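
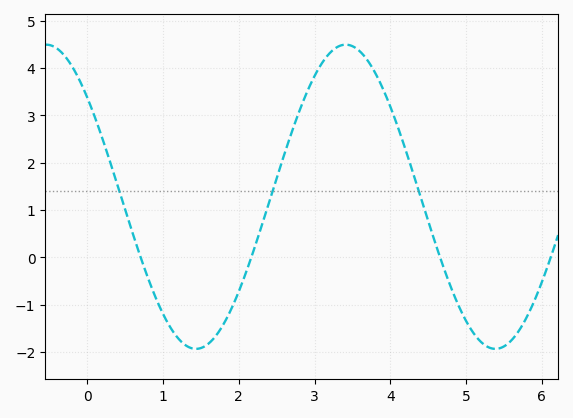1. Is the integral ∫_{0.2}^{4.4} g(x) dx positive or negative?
positive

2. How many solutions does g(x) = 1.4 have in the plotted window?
3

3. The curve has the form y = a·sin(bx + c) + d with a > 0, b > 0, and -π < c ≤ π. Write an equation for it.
y = 3.21sin(1.6x + 2.4) + 1.28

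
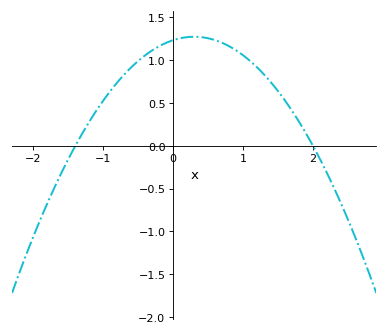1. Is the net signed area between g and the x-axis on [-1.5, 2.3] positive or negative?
positive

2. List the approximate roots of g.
-1.4, 2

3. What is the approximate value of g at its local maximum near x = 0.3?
1.25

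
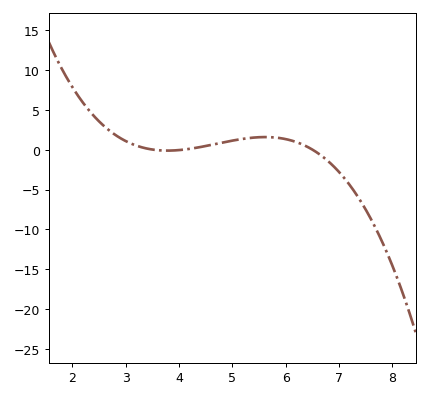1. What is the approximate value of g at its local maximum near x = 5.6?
1.5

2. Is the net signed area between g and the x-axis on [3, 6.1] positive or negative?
positive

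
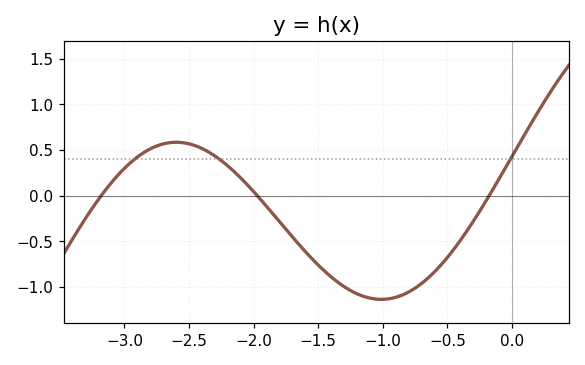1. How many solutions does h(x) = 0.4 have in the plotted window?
3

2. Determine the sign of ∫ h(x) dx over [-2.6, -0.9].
negative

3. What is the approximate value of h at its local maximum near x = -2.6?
0.6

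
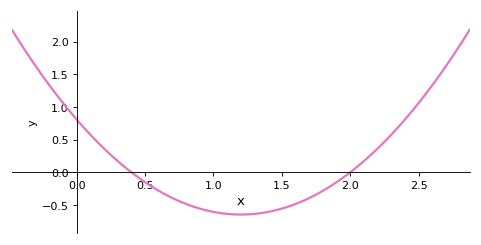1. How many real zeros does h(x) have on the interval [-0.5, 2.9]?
2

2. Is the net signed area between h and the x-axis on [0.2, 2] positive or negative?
negative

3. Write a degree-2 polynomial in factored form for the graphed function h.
y = 1.01(x - 0.4)(x - 2)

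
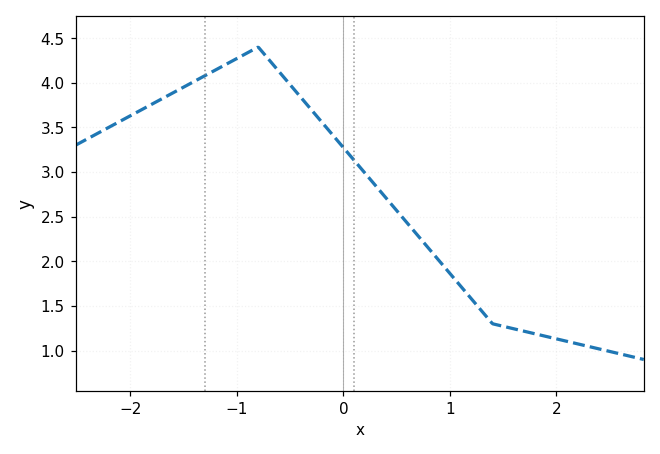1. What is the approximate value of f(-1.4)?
4.02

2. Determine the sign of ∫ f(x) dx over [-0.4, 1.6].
positive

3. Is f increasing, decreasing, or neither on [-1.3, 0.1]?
neither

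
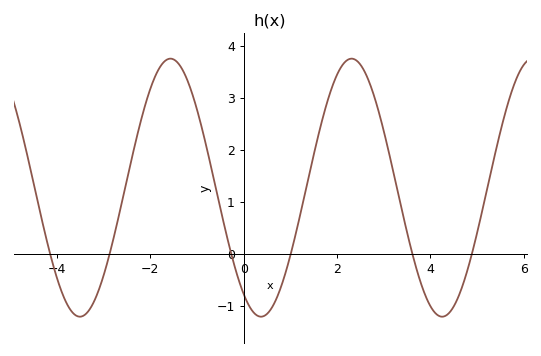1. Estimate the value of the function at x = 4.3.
-1.2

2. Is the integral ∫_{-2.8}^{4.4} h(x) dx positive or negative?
positive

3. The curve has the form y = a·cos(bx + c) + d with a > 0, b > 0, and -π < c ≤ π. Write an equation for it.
y = 2.48cos(1.62x + 2.54) + 1.27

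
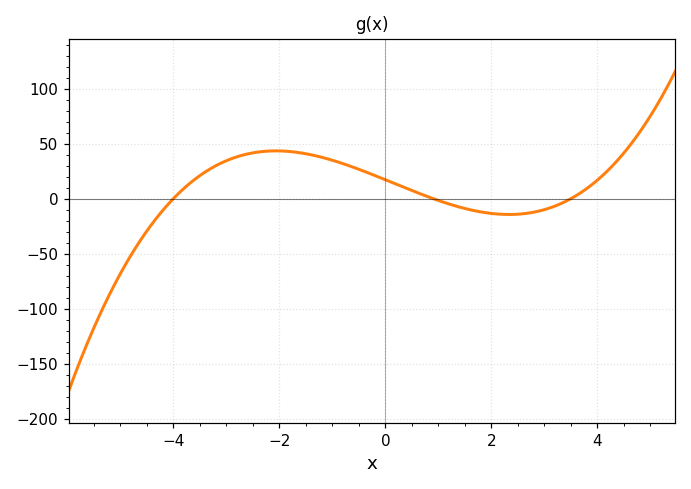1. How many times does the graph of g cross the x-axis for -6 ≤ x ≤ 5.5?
3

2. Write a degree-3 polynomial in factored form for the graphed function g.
y = 1.36(x + 4)(x - 0.9)(x - 3.5)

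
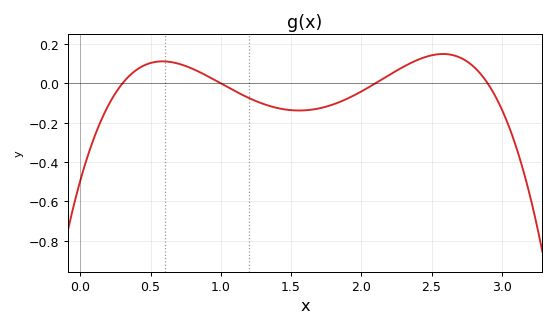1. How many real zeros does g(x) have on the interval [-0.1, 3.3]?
4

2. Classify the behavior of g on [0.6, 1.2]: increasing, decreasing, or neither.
decreasing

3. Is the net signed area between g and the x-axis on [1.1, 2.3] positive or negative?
negative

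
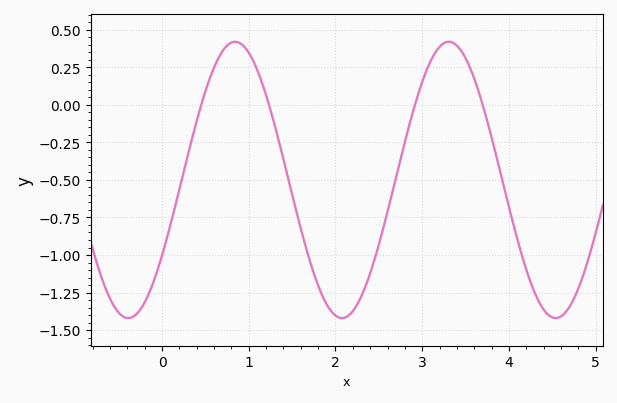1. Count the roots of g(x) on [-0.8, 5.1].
4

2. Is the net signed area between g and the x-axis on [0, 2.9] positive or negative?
negative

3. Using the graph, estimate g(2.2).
-1.35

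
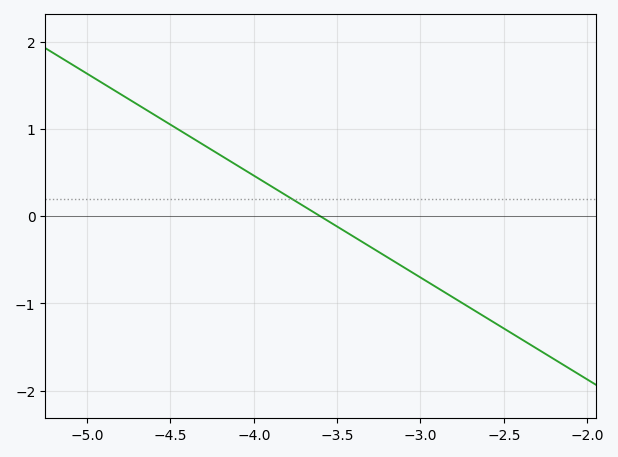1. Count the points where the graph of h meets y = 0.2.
1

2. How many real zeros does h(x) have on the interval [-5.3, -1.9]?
1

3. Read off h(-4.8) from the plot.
1.4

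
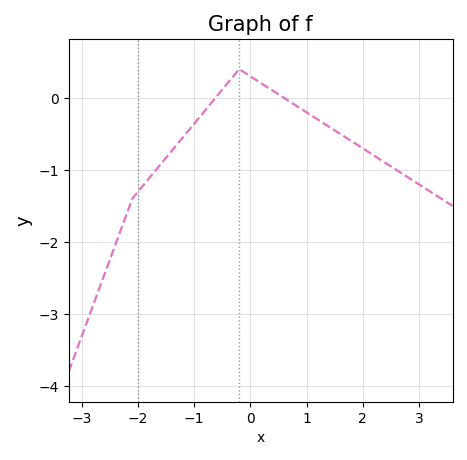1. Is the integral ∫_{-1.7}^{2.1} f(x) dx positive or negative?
negative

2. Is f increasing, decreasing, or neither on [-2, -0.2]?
increasing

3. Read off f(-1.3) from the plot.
-0.642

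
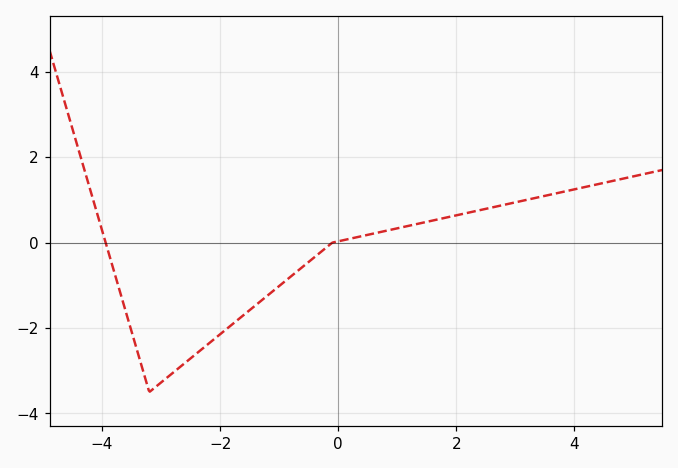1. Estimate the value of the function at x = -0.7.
-0.677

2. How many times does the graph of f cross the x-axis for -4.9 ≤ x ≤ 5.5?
2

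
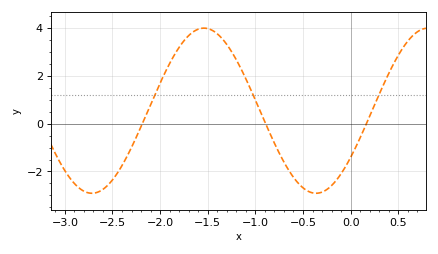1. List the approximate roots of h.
-2.19, -0.892, 0.166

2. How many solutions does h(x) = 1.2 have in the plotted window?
3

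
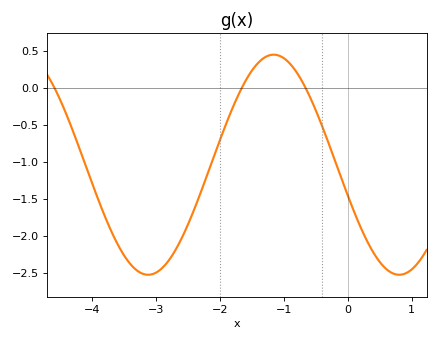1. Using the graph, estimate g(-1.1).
0.444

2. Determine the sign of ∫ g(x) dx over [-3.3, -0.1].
negative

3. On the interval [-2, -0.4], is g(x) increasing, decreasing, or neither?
neither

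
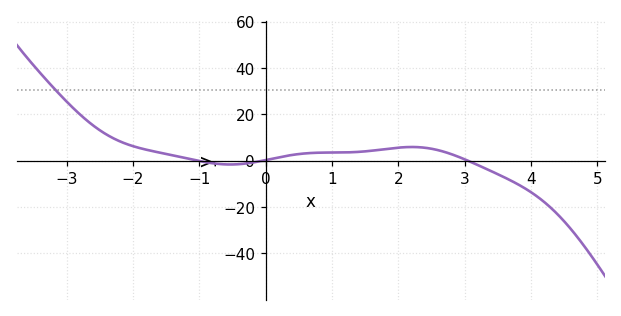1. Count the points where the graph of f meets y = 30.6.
1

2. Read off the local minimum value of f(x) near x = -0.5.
-1.64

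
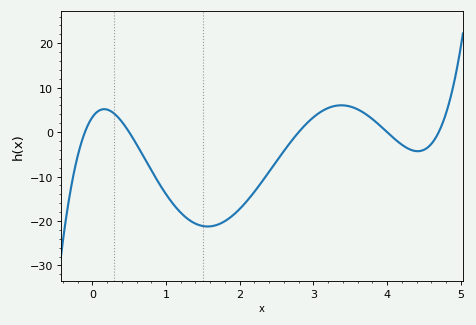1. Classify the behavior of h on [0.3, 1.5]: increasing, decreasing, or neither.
decreasing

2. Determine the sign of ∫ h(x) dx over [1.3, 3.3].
negative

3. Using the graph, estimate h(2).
-17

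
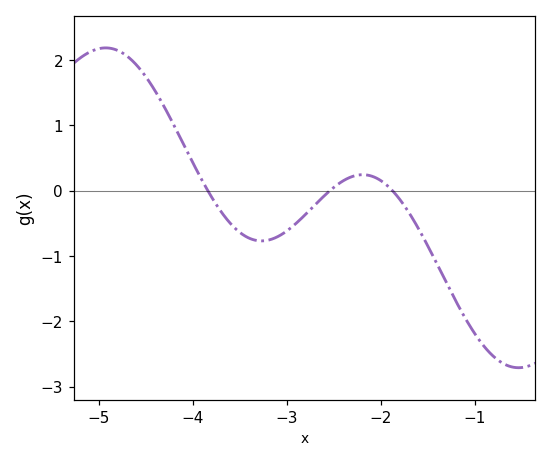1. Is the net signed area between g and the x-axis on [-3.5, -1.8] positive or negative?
negative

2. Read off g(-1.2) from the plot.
-1.7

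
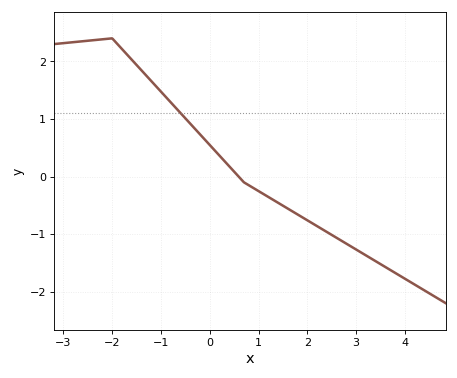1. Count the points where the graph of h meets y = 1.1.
1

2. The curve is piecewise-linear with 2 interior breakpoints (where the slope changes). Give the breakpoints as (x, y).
(-2, 2.4); (0.7, -0.1)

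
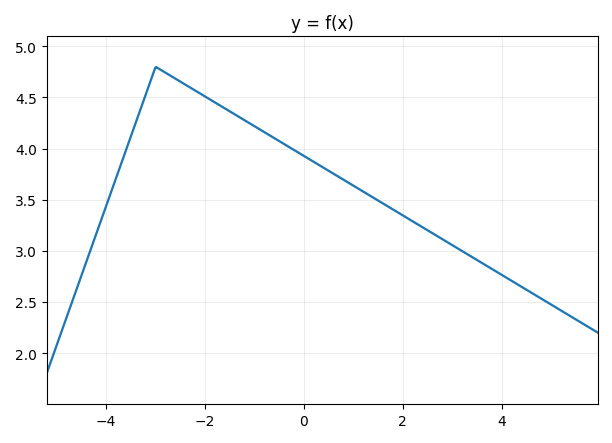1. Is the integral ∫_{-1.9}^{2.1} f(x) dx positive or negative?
positive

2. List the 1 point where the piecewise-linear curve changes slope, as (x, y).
(-3, 4.8)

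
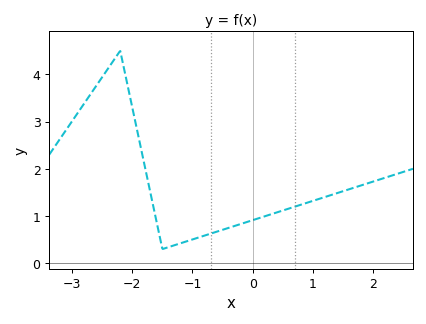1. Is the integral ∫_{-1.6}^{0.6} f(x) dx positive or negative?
positive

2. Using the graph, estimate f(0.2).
1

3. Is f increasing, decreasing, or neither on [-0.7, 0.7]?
increasing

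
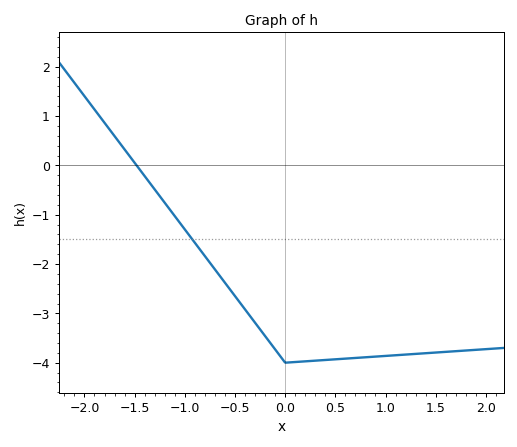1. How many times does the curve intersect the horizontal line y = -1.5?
1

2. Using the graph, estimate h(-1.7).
0.594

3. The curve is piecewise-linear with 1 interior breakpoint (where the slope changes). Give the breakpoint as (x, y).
(0, -4)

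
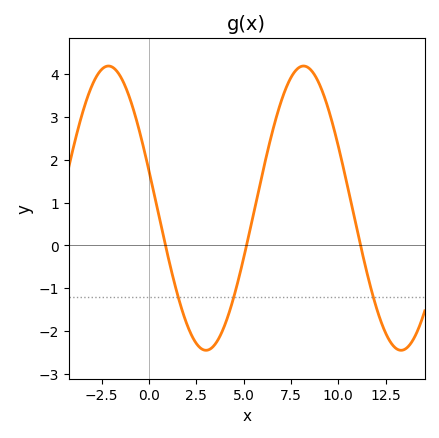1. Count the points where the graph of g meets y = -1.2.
3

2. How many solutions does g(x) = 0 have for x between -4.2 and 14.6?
3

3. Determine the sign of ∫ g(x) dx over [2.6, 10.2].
positive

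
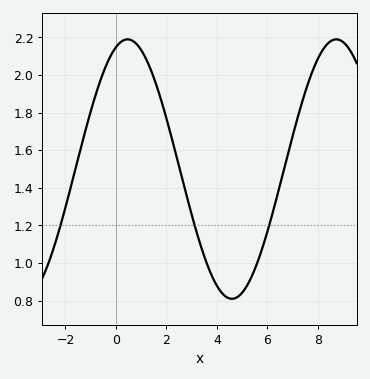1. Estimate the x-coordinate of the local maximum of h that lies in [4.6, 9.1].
8.8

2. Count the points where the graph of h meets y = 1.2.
3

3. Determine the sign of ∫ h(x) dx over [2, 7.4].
positive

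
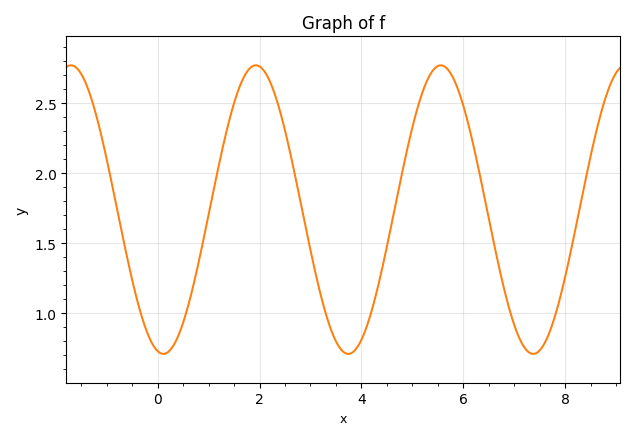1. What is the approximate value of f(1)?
1.71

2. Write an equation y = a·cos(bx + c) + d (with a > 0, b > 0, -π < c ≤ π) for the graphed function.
y = 1.03cos(1.73x + 2.95) + 1.74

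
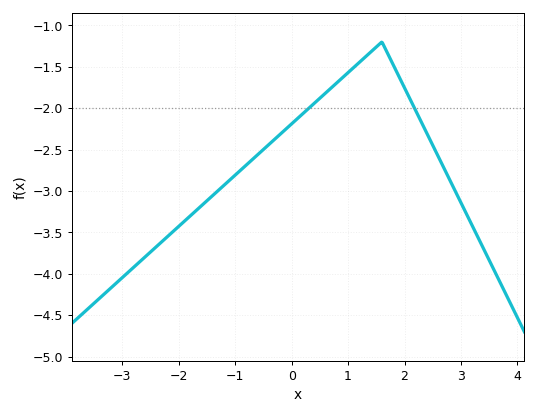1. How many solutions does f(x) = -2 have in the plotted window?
2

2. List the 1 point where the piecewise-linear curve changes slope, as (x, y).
(1.6, -1.2)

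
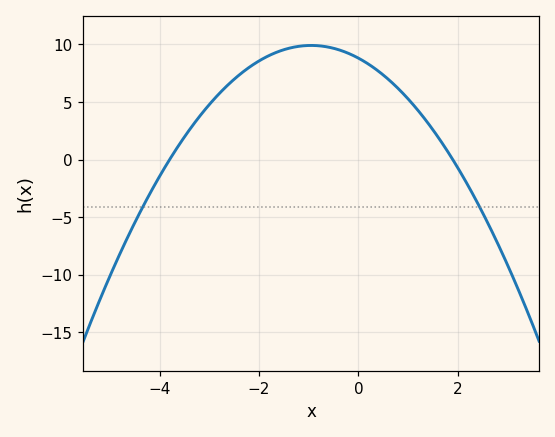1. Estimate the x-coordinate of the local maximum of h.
-1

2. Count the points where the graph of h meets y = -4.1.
2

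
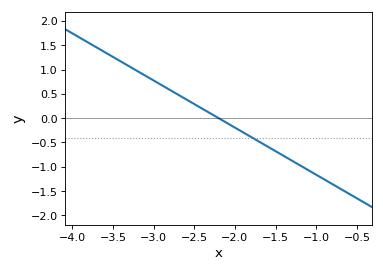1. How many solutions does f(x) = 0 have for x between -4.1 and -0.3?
1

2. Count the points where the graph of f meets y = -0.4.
1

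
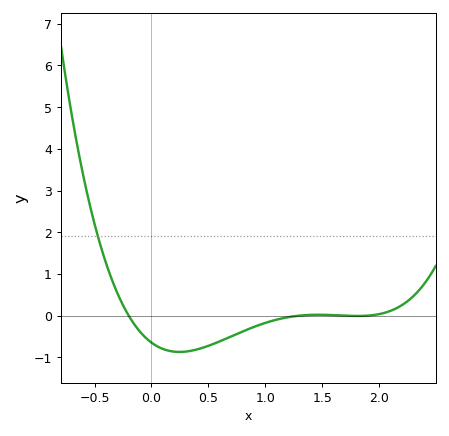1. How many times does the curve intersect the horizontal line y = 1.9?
1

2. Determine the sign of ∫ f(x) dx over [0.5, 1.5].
negative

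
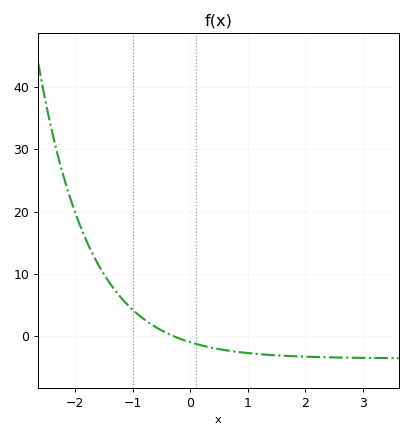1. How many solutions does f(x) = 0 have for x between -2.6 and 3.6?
1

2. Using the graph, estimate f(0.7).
-2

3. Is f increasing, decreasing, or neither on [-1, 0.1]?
decreasing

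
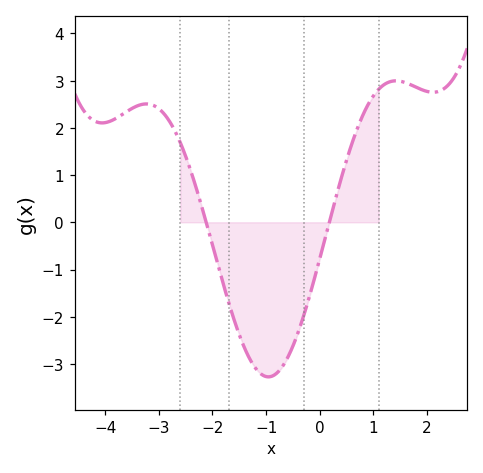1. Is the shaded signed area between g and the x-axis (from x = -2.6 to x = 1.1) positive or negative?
negative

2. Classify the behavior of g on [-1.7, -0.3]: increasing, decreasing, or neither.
neither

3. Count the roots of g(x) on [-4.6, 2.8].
2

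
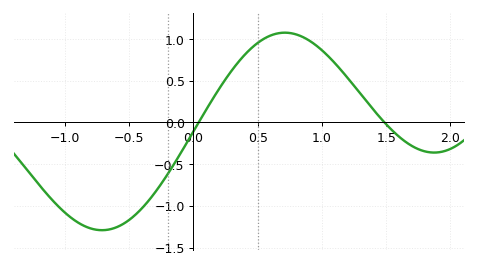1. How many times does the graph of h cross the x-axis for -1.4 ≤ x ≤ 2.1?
2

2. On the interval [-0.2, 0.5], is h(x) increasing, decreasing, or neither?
increasing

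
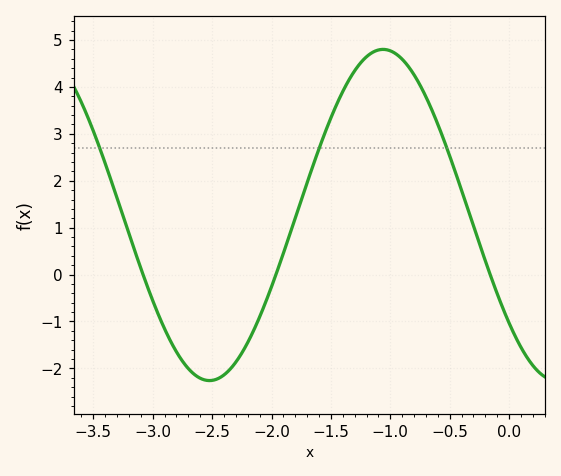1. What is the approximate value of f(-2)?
-0.3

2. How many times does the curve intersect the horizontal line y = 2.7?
3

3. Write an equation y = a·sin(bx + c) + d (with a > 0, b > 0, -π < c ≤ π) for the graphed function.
y = 3.53sin(2.1x - 2.4) + 1.27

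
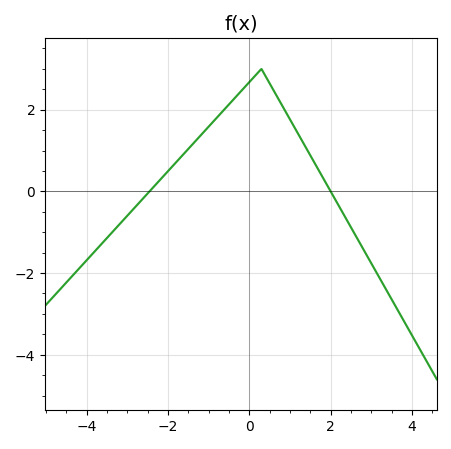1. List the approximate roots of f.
-2.45, 2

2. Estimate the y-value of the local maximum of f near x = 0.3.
3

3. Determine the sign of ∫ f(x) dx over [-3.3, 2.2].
positive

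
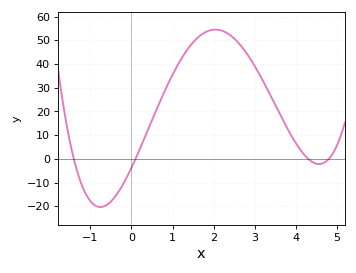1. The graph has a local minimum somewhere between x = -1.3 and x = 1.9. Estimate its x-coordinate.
-0.754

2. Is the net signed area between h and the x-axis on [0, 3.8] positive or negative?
positive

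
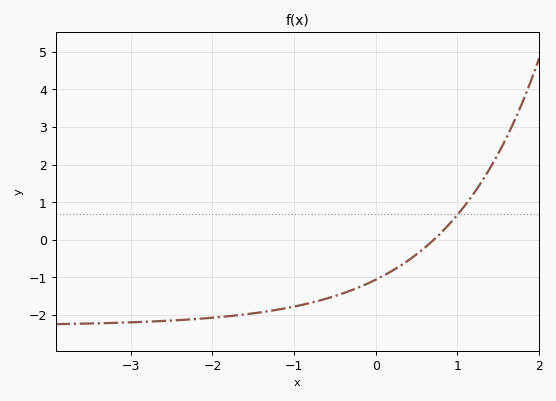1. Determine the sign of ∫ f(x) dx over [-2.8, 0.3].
negative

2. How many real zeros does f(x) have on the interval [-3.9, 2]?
1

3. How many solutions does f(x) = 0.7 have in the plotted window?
1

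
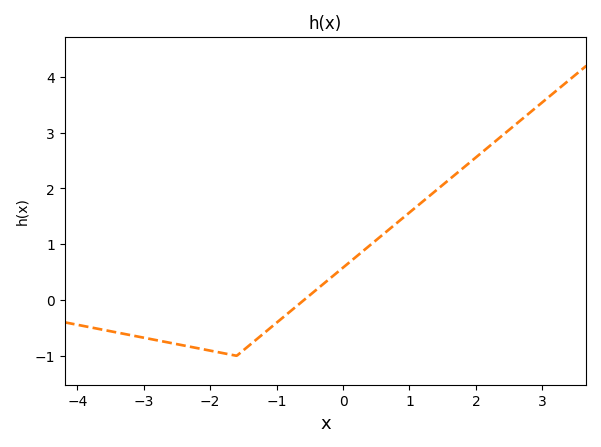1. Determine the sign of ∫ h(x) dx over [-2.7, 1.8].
positive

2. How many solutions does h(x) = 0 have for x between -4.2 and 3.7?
1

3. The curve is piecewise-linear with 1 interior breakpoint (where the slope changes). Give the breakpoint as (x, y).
(-1.6, -1)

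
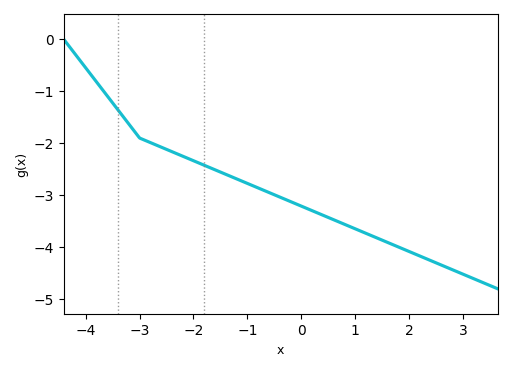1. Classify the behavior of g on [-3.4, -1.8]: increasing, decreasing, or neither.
decreasing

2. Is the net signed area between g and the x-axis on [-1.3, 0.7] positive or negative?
negative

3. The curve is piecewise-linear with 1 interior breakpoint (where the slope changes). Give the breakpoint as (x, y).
(-3, -1.9)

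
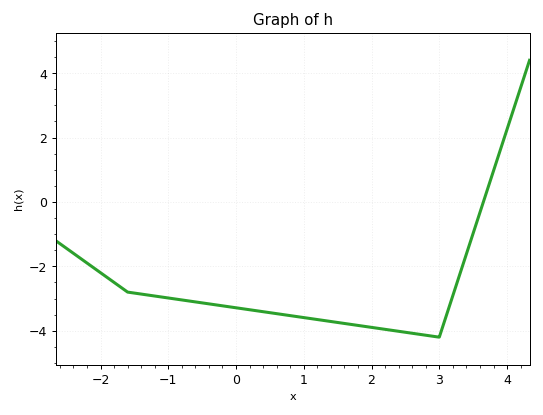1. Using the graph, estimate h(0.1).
-3.32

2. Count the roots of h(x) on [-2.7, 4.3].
1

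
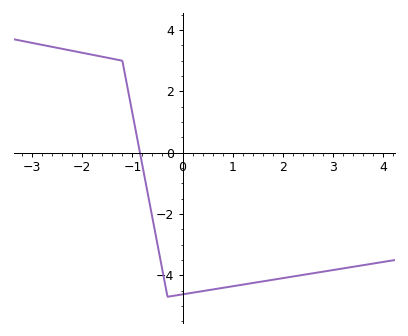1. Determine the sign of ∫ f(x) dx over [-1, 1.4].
negative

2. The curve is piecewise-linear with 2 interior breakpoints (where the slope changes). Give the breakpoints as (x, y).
(-1.2, 3); (-0.3, -4.7)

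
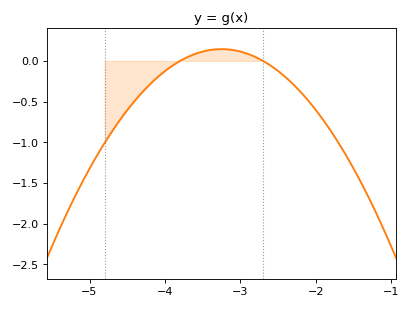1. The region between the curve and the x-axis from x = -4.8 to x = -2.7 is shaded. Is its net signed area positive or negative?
negative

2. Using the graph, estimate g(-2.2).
-0.384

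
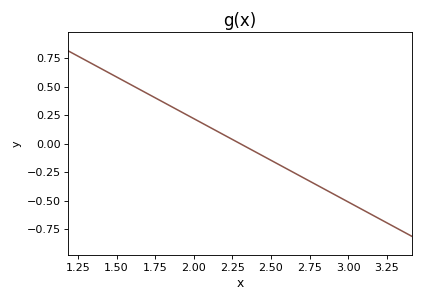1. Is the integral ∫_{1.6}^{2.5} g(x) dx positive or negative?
positive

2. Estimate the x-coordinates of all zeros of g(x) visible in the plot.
2.3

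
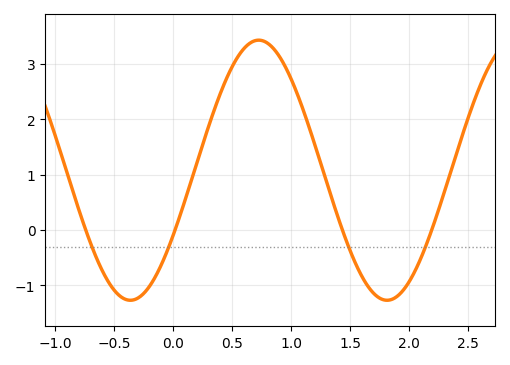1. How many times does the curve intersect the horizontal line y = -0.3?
4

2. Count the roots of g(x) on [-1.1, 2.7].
4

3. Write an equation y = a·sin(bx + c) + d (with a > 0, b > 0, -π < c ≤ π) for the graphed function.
y = 2.35sin(2.89x - 0.53) + 1.08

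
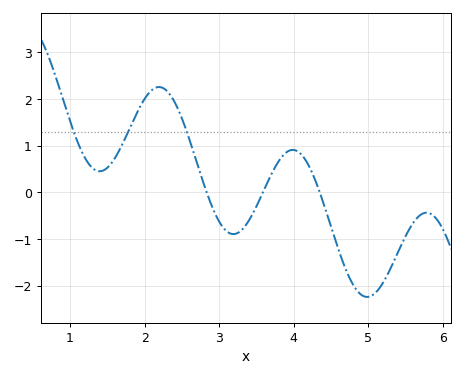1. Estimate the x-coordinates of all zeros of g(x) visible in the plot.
2.83, 3.59, 4.35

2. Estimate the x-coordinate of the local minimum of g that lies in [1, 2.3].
1.4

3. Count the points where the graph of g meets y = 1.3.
3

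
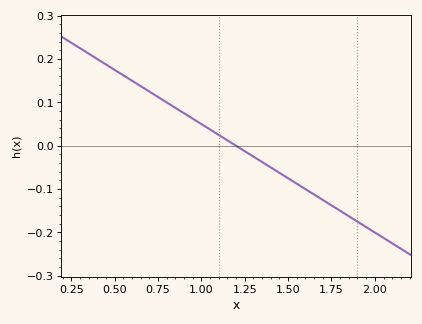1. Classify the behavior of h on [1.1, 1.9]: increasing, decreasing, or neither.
decreasing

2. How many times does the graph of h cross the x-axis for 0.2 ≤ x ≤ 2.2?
1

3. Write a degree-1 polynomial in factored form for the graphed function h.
y = -0.25(x - 1.2)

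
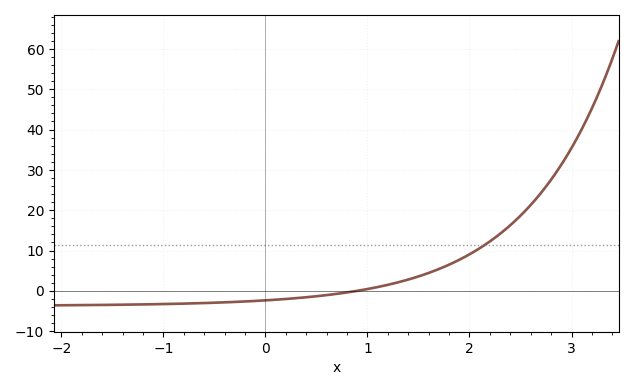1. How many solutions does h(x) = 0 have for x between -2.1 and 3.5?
1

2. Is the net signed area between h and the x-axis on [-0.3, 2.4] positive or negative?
positive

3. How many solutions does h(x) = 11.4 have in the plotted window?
1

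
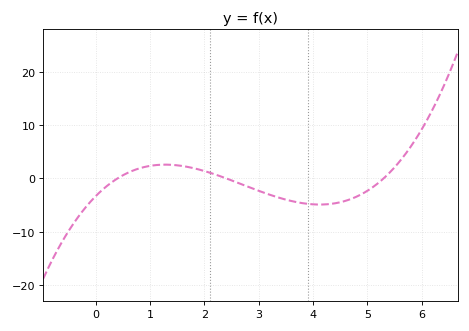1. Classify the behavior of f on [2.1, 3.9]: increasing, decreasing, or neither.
decreasing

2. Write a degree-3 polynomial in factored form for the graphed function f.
y = 0.65(x - 0.4)(x - 2.4)(x - 5.3)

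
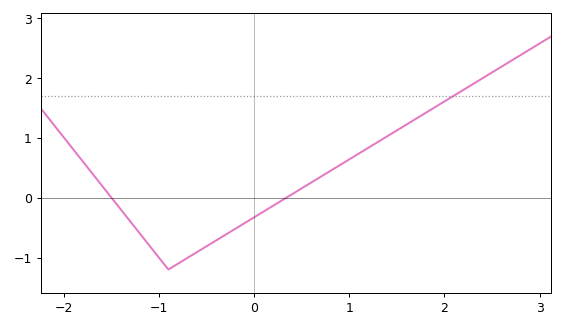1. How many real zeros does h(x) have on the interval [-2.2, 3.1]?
2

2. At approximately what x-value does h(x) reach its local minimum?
-0.9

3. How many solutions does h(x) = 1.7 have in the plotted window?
1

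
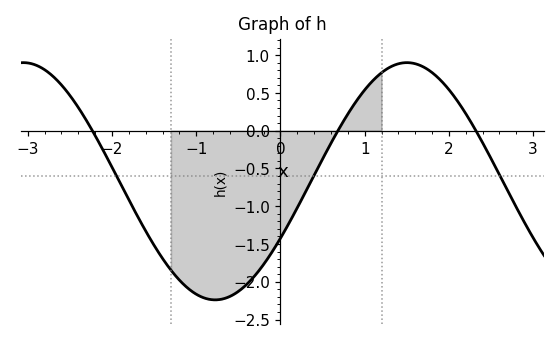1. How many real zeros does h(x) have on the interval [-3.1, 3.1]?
3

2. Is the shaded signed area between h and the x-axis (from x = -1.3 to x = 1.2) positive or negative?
negative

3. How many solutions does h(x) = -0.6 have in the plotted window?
3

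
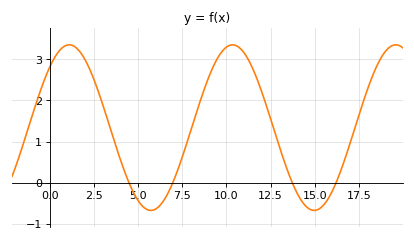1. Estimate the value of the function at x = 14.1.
-0.3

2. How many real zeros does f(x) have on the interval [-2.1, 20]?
4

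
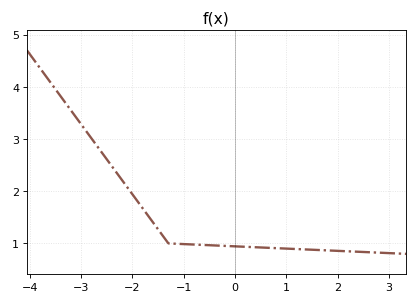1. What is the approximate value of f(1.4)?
0.883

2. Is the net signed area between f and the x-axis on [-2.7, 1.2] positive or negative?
positive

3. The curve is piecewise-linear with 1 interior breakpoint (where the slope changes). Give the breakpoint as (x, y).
(-1.3, 1)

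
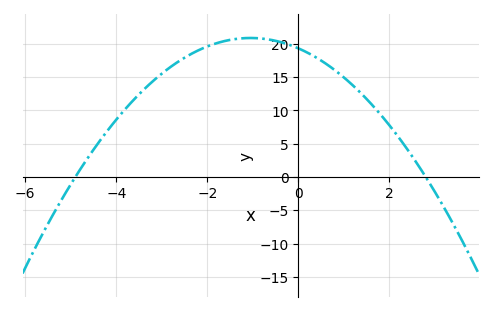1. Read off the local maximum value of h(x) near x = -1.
20.9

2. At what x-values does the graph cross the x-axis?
-4.9, 2.8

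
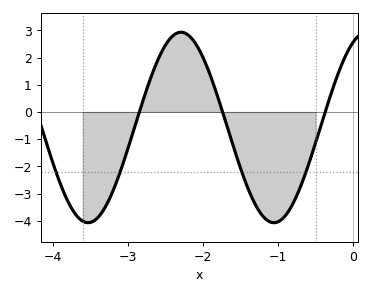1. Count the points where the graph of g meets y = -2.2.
4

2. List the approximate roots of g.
-2.85, -1.74, -0.373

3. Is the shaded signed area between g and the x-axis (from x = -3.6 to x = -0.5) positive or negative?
negative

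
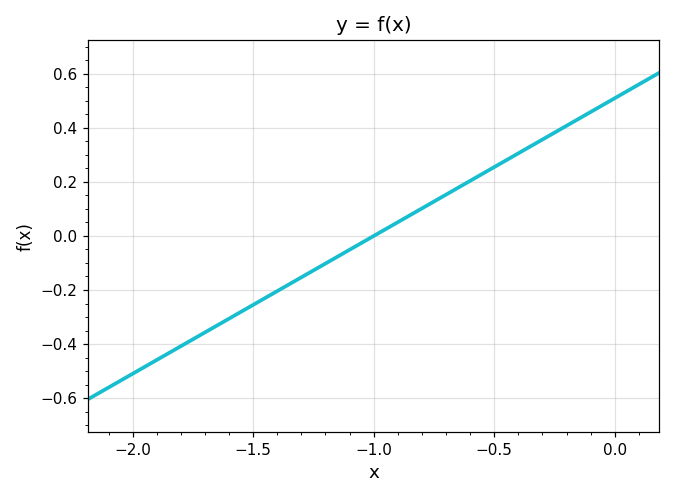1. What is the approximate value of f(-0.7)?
0.153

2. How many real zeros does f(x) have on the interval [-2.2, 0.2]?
1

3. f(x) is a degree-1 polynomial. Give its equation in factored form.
y = 0.51(x + 1)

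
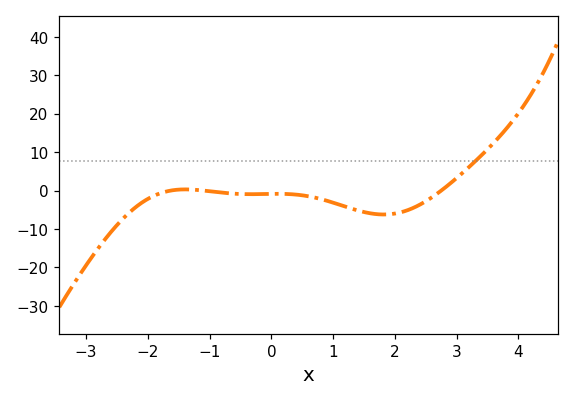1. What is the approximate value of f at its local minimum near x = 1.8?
-6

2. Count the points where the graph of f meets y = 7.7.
1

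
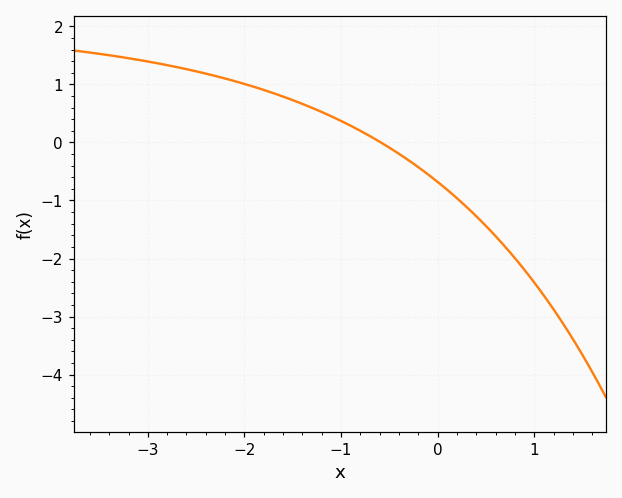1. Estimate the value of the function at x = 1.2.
-2.9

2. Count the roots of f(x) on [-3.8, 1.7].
1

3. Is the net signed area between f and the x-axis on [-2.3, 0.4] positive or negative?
positive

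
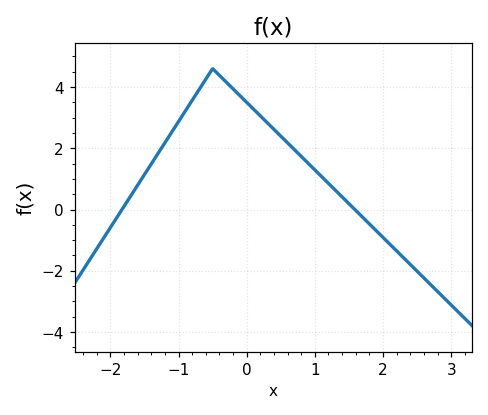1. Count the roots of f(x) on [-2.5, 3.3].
2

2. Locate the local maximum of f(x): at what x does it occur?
-0.5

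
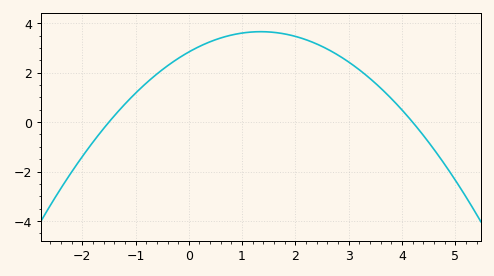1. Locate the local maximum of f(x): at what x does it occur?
1.35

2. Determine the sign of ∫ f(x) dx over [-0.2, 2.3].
positive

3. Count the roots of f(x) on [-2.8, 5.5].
2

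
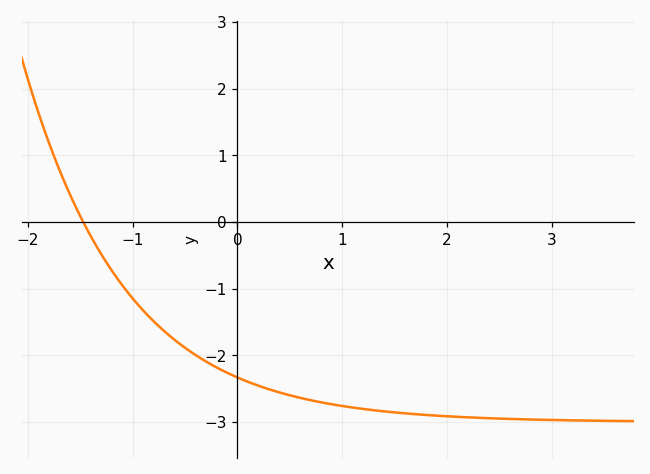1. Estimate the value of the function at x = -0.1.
-2.3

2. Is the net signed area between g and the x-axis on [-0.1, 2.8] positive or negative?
negative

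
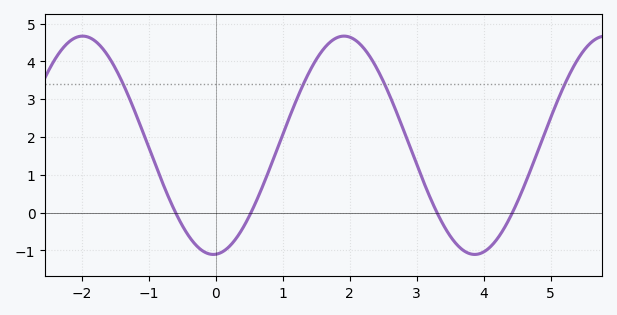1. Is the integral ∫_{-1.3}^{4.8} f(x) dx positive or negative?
positive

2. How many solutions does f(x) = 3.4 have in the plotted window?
4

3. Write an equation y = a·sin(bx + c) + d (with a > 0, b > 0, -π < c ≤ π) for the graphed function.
y = 2.89sin(1.6x - 1.5) + 1.78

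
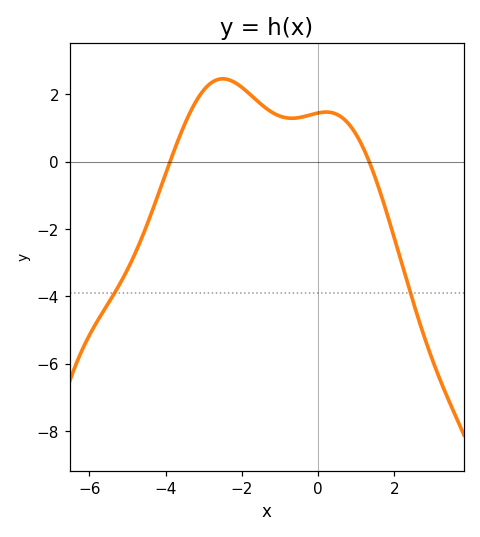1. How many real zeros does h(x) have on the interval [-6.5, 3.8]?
2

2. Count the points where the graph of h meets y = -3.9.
2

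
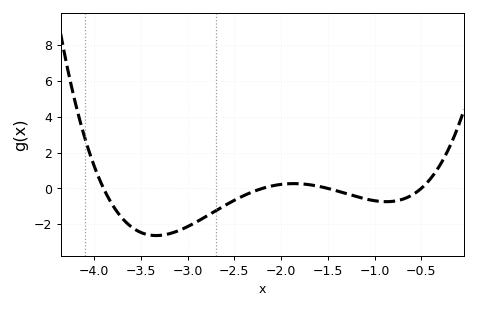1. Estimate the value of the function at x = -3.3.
-2.6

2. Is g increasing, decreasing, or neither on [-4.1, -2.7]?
neither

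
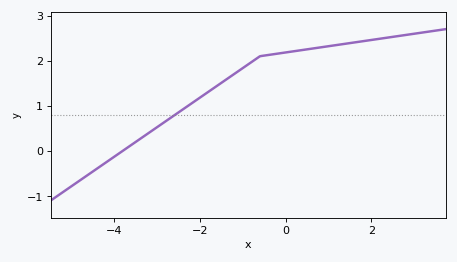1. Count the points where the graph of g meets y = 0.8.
1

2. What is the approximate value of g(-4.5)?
-0.453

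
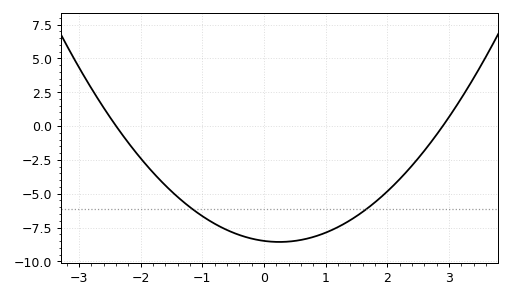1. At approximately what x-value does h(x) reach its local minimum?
0.2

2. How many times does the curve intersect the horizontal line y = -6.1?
2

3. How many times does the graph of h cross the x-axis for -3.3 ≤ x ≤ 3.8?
2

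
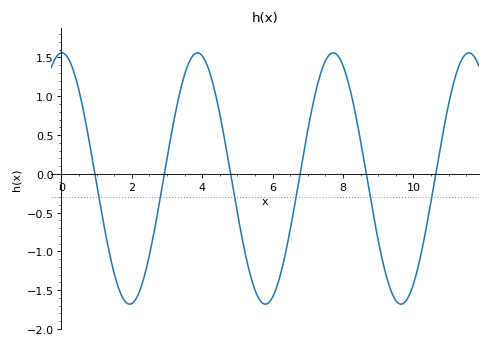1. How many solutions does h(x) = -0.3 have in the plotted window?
6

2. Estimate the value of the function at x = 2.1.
-1.63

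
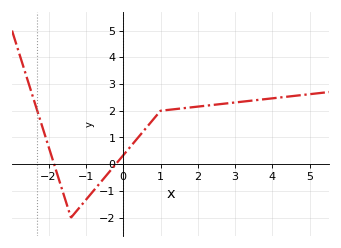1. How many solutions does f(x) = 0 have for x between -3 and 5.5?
2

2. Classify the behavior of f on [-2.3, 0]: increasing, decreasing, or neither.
neither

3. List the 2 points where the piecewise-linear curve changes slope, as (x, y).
(-1.4, -2); (1, 2)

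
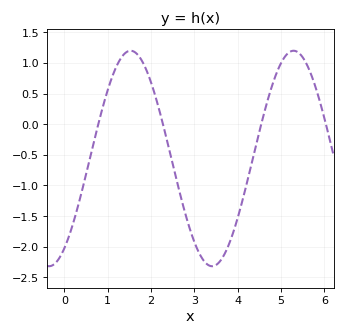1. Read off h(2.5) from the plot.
-0.655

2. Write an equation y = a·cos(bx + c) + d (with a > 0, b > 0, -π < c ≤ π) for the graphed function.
y = 1.76cos(1.67x - 2.55) - 0.56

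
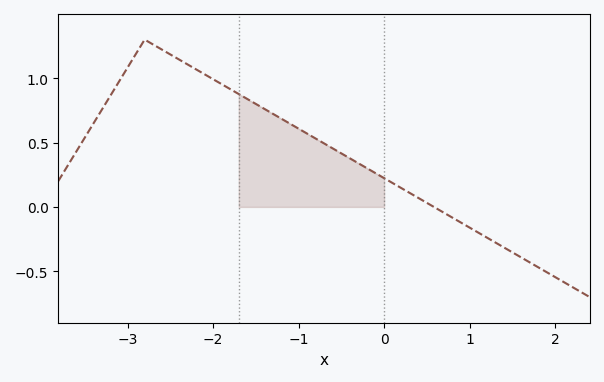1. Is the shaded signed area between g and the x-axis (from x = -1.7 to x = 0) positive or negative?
positive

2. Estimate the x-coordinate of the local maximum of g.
-2.8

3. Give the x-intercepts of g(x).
0.582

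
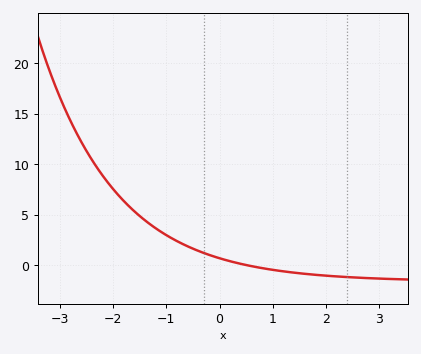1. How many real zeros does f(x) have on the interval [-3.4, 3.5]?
1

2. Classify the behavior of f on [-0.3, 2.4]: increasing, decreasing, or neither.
decreasing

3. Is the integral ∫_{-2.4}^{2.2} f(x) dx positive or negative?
positive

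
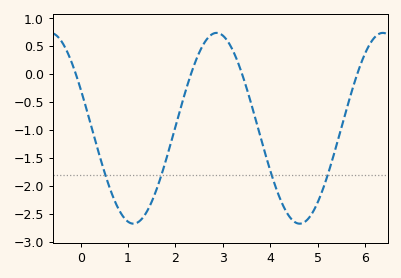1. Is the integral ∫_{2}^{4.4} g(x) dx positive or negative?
negative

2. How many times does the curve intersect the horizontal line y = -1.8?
4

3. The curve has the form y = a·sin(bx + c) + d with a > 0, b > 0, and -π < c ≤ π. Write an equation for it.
y = 1.71sin(1.8x + 2.7) - 0.97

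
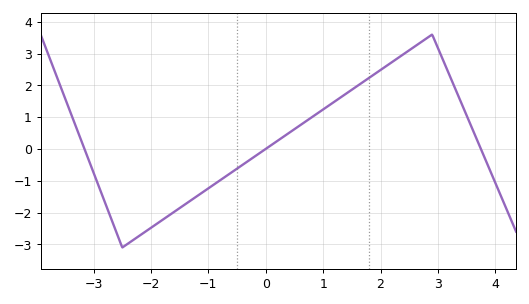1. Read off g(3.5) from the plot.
1.1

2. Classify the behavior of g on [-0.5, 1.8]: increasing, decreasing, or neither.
increasing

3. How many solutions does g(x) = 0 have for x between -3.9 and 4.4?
3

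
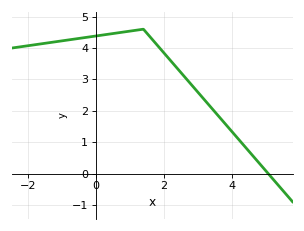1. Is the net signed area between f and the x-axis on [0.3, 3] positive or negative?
positive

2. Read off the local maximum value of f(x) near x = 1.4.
4.6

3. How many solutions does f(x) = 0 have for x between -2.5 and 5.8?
1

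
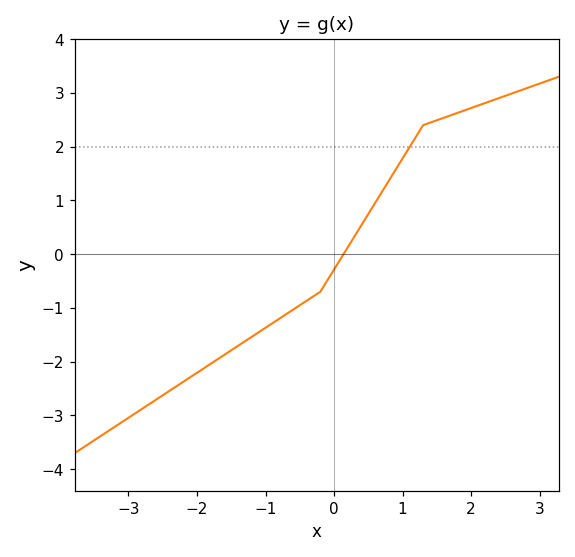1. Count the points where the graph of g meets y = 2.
1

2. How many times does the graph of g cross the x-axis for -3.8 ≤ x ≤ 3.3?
1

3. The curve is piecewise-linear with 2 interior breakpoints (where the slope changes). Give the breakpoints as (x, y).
(-0.2, -0.7); (1.3, 2.4)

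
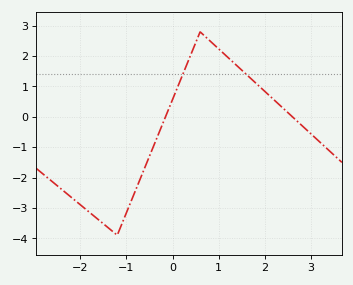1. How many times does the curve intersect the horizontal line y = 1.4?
2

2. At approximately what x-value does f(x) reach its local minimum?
-1.2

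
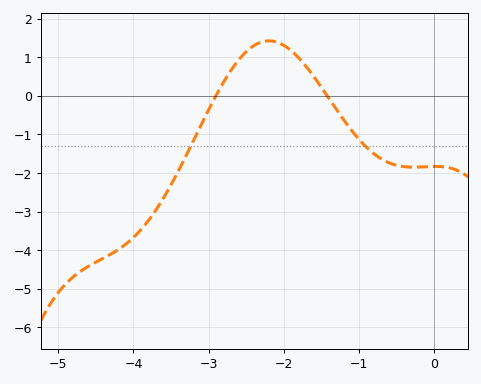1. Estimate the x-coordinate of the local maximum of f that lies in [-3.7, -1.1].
-2.2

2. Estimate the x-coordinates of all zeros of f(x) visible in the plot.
-2.9, -1.42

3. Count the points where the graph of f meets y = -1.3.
2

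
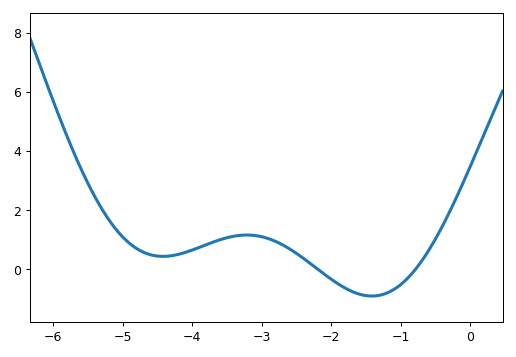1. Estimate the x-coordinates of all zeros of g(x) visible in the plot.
-2.2, -0.8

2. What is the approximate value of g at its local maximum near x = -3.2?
1.2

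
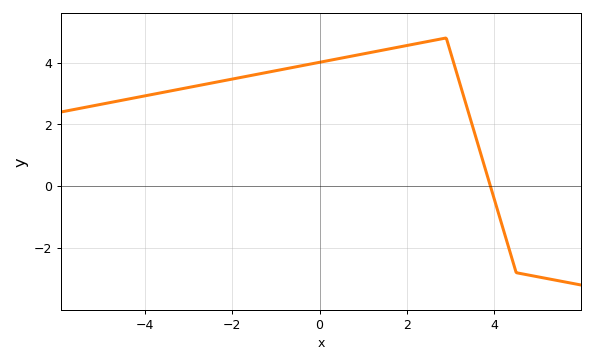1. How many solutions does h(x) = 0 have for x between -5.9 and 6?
1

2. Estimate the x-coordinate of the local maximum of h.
2.8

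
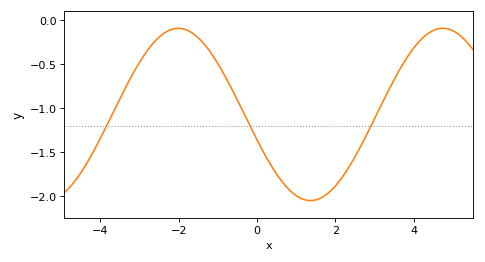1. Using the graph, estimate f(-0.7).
-0.75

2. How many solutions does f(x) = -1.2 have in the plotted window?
3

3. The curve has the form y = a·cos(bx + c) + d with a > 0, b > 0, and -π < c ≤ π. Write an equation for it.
y = 0.98cos(0.93x + 1.9) - 1.07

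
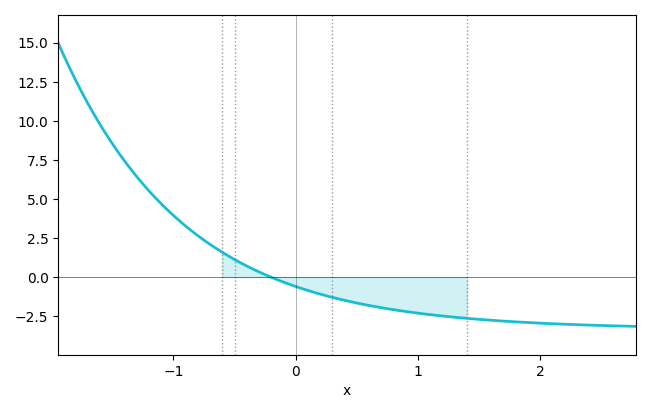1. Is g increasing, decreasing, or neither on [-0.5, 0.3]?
decreasing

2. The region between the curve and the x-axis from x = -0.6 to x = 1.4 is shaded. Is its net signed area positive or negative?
negative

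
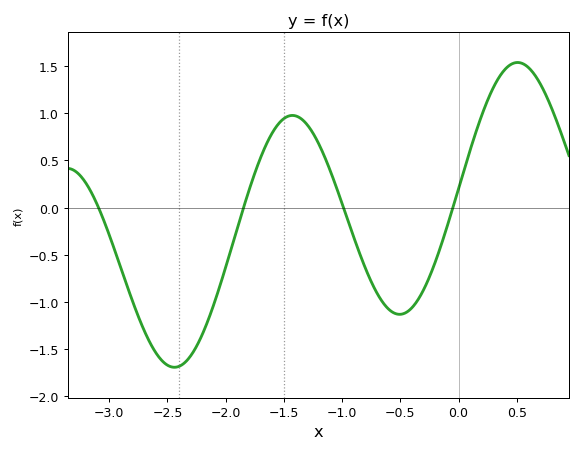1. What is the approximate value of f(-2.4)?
-1.68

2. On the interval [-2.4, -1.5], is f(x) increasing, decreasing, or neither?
increasing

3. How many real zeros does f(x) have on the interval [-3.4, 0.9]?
4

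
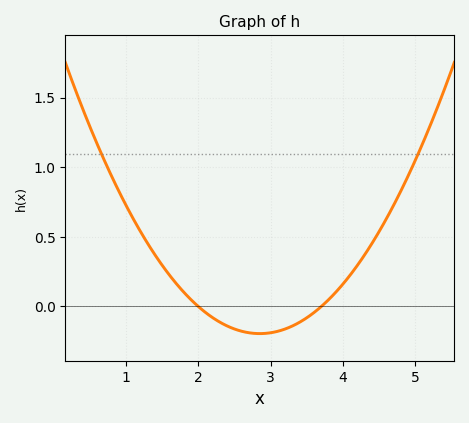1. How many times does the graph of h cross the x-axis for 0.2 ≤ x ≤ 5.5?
2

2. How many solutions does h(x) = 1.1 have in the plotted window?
2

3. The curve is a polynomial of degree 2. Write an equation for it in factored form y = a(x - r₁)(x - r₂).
y = 0.27(x - 2)(x - 3.7)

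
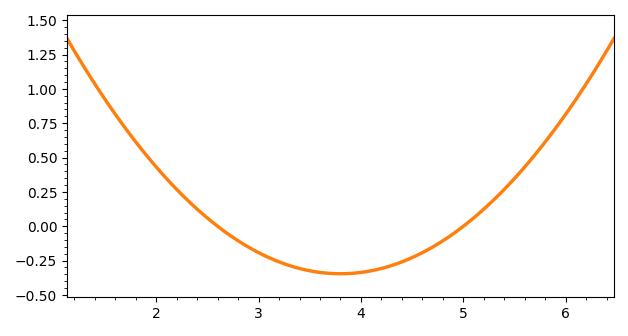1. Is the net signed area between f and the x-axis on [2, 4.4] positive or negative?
negative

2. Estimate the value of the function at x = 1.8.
0.614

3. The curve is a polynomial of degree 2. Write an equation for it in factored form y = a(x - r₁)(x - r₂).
y = 0.24(x - 2.6)(x - 5)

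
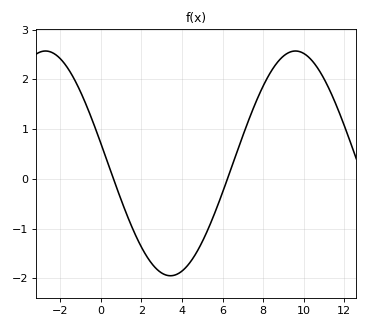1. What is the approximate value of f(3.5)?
-1.95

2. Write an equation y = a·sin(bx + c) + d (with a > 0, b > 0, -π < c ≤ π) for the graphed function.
y = 2.26sin(0.51x + 2.96) + 0.31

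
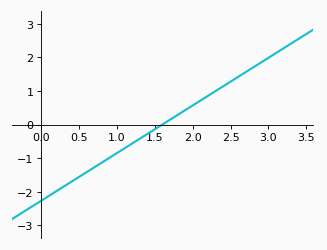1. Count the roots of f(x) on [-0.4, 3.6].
1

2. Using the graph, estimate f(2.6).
1.4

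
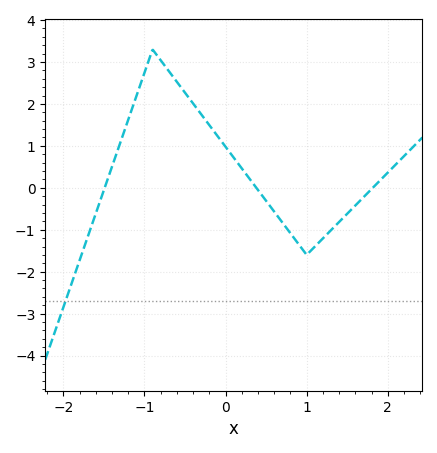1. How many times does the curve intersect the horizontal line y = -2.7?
1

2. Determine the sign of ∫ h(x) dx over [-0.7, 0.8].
positive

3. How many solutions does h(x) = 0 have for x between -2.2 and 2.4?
3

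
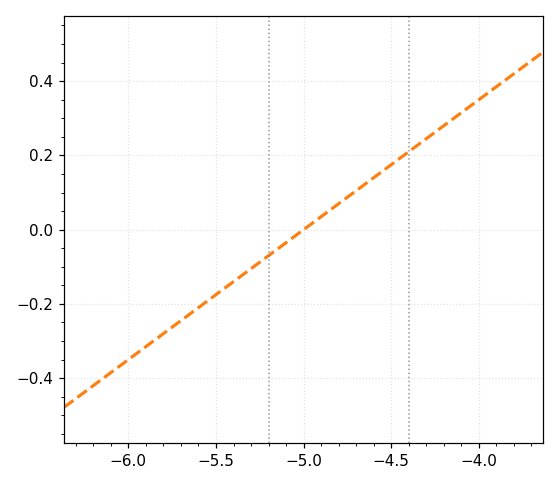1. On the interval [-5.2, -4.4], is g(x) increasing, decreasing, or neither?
increasing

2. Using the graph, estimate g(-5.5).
-0.175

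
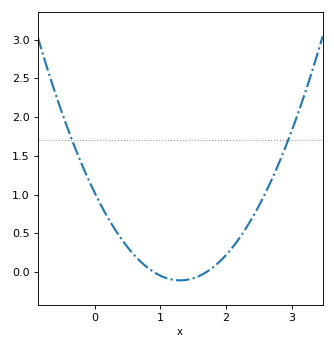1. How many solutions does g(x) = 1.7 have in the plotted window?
2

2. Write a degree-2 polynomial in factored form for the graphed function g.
y = 0.67(x - 0.9)(x - 1.7)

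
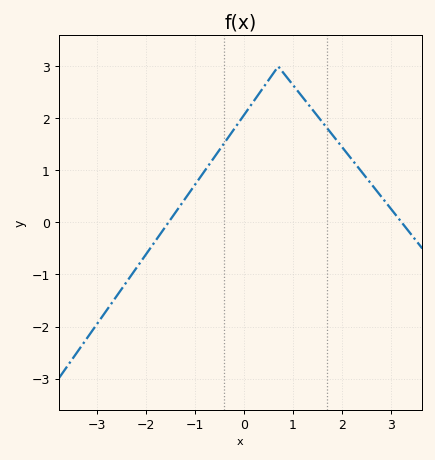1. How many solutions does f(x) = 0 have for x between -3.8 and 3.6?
2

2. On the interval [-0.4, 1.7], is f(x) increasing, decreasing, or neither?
neither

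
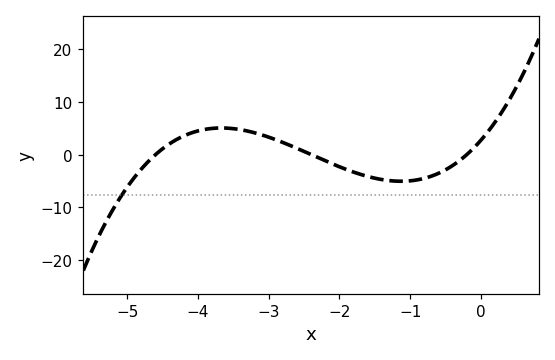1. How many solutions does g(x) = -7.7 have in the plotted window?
1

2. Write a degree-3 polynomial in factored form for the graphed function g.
y = 1.23(x + 4.6)(x + 2.4)(x + 0.2)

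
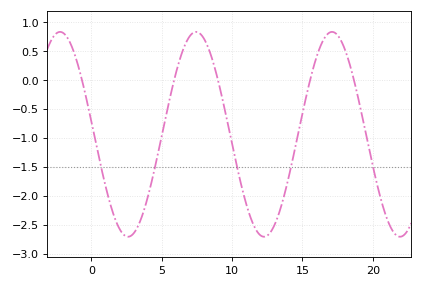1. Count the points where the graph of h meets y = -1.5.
5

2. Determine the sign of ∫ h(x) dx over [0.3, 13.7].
negative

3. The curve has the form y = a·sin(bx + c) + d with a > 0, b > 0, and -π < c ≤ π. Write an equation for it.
y = 1.77sin(0.65x + 3) - 0.94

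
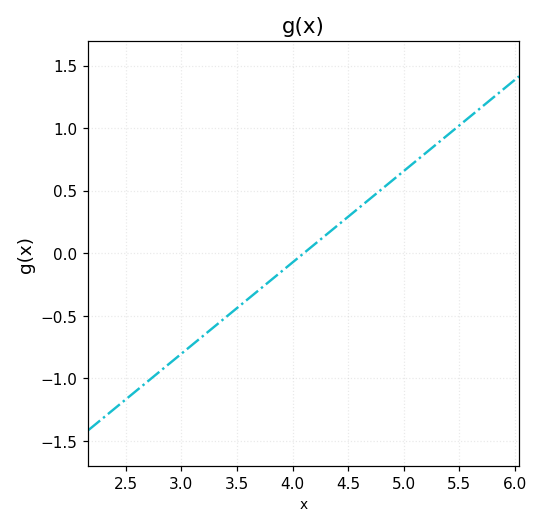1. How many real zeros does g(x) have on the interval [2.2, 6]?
1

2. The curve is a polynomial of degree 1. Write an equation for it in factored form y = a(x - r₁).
y = 0.73(x - 4.1)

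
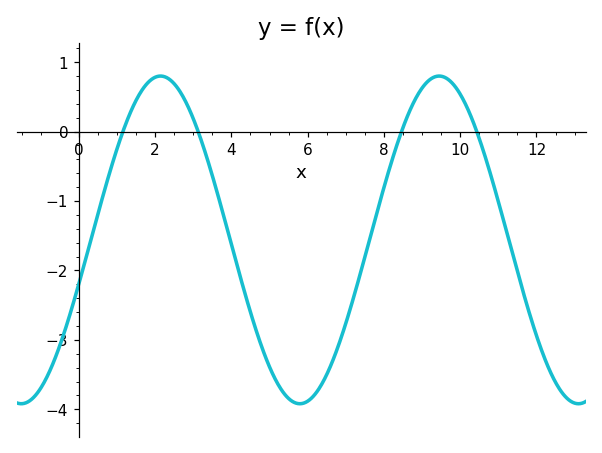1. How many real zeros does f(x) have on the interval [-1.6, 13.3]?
4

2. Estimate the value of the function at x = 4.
-1.62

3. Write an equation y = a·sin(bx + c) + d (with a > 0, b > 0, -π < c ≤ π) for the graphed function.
y = 2.36sin(0.86x - 0.272) - 1.56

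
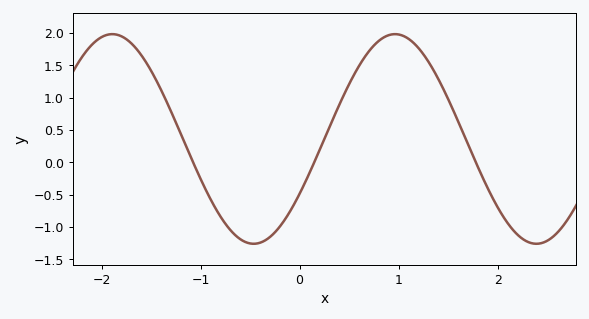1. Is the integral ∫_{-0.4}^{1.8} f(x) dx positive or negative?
positive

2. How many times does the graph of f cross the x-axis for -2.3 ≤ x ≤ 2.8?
3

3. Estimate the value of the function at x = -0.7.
-1.05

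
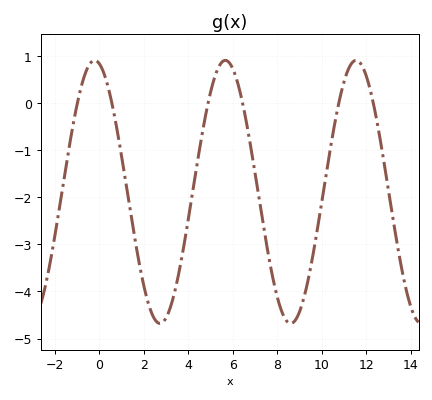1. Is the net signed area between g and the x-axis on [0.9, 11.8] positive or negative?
negative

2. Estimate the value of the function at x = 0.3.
0.502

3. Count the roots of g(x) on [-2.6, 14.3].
6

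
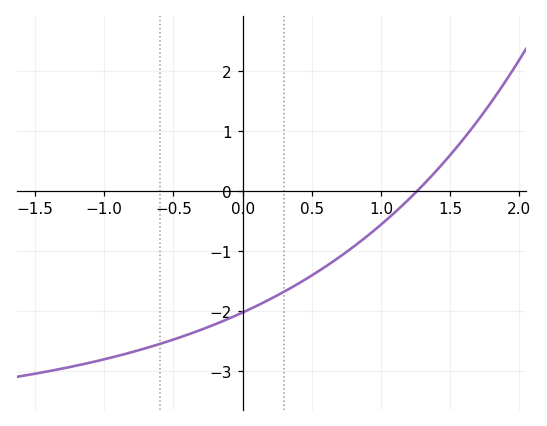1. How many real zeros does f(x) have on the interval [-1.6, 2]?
1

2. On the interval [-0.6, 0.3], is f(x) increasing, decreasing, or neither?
increasing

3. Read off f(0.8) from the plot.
-0.926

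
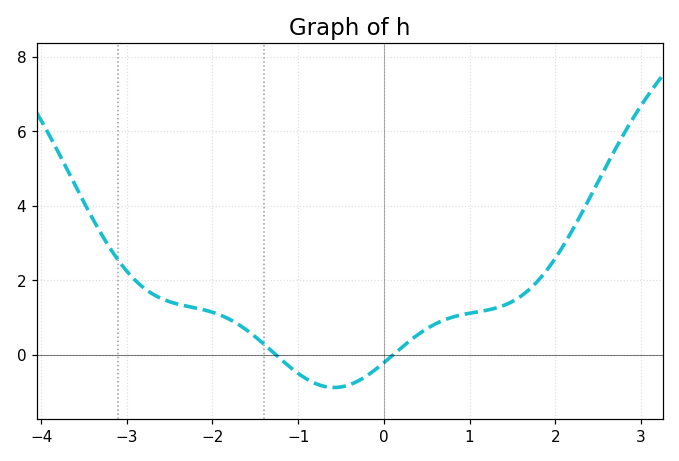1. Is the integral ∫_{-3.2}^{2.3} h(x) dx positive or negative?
positive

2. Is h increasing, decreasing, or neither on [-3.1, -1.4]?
decreasing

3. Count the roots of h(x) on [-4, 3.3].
2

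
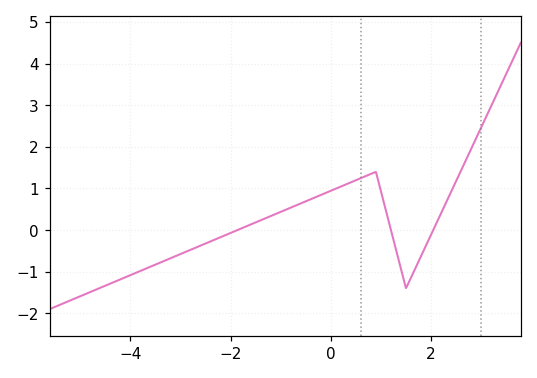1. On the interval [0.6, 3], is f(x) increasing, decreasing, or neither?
neither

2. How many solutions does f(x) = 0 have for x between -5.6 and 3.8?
3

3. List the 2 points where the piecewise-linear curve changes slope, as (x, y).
(0.9, 1.4); (1.5, -1.4)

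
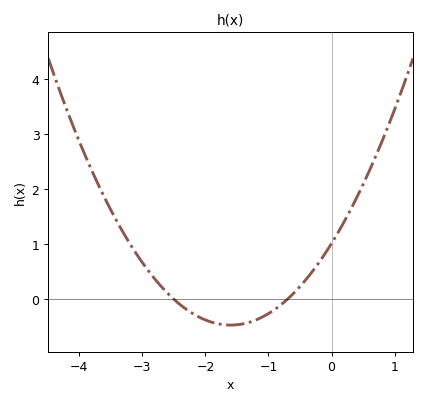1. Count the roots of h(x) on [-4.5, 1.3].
2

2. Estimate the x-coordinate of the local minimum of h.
-1.6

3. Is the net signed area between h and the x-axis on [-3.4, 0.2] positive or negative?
positive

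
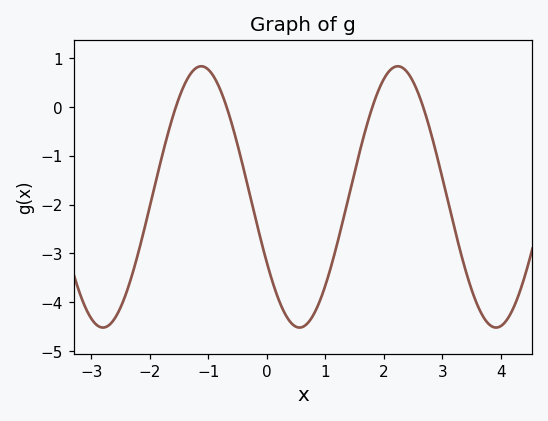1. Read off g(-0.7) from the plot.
0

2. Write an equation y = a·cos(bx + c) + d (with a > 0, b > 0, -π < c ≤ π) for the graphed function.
y = 2.68cos(1.9x + 2.1) - 1.84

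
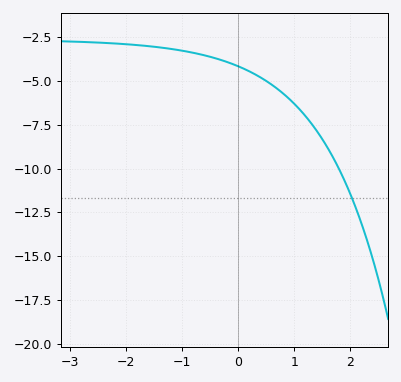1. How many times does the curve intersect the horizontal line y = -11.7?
1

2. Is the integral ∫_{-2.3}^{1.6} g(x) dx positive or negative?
negative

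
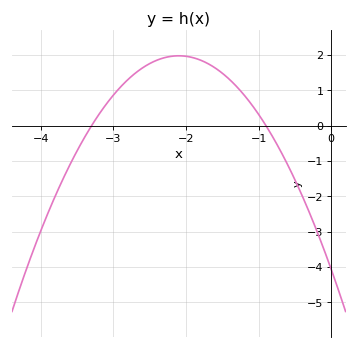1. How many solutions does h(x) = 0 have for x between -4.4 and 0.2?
2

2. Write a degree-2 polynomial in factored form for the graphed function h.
y = -1.37(x + 3.3)(x + 0.9)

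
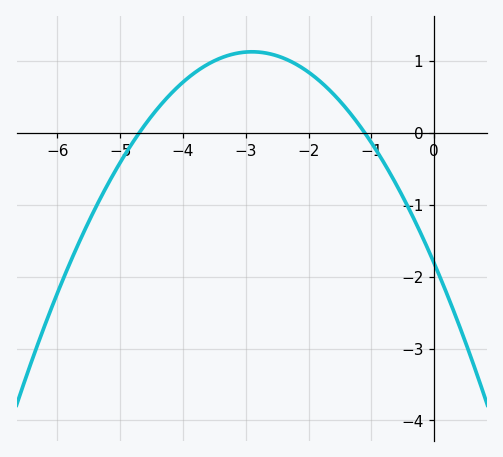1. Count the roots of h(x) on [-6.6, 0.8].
2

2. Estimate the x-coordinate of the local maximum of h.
-2.9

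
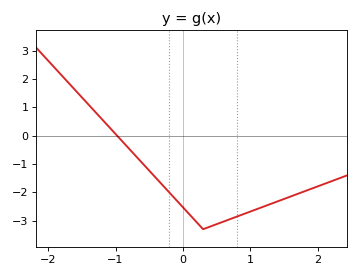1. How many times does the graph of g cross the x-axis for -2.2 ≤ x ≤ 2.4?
1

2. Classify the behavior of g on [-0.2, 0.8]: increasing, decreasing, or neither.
neither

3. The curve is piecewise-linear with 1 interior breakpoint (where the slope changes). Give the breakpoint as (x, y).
(0.3, -3.3)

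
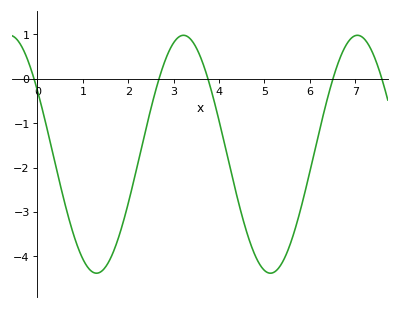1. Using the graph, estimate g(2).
-2.8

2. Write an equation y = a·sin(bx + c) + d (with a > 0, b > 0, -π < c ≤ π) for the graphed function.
y = 2.68sin(1.64x + 2.58) - 1.7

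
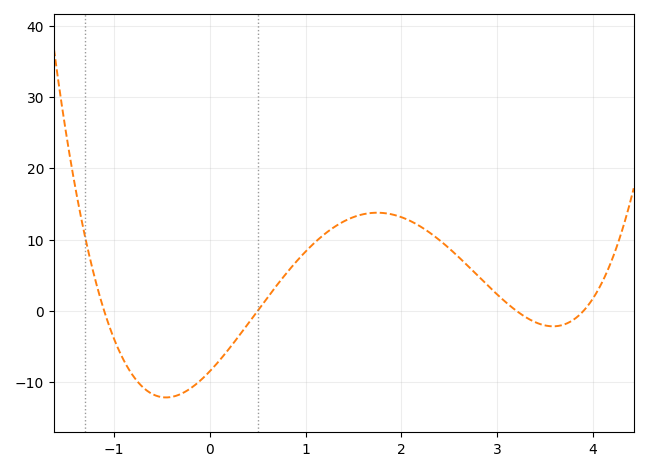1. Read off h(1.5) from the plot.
13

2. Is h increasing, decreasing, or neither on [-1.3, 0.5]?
neither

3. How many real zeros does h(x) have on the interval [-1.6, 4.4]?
4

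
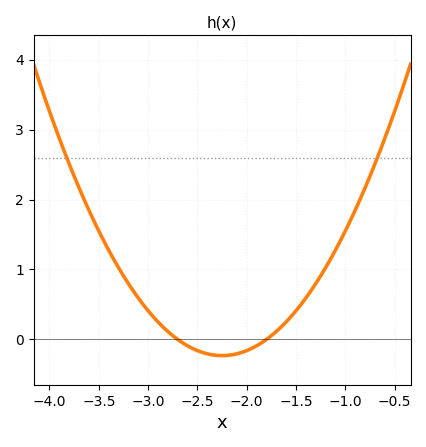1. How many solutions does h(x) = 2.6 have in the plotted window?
2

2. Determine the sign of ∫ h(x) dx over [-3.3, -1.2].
positive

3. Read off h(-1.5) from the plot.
0.4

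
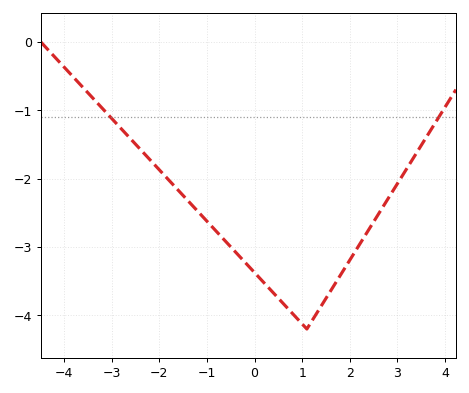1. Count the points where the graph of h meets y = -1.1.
2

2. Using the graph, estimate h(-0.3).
-3.1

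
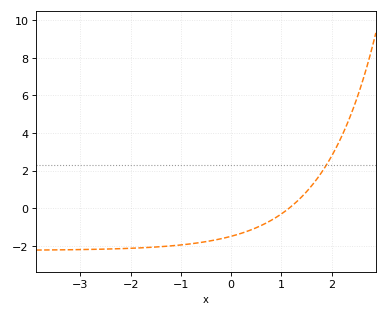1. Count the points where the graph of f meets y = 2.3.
1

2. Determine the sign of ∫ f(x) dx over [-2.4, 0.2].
negative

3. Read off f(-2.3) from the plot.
-2.2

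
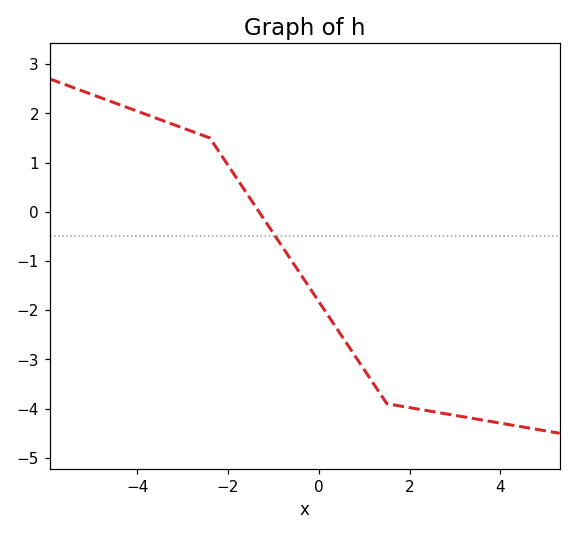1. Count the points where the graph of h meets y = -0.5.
1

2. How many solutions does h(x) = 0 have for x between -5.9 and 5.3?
1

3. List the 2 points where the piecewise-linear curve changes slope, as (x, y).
(-2.4, 1.5); (1.5, -3.9)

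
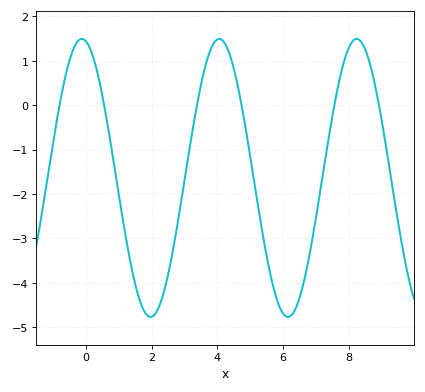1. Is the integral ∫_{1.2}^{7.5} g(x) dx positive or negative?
negative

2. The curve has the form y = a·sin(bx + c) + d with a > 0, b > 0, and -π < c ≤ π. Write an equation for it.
y = 3.13sin(1.5x + 1.8) - 1.64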